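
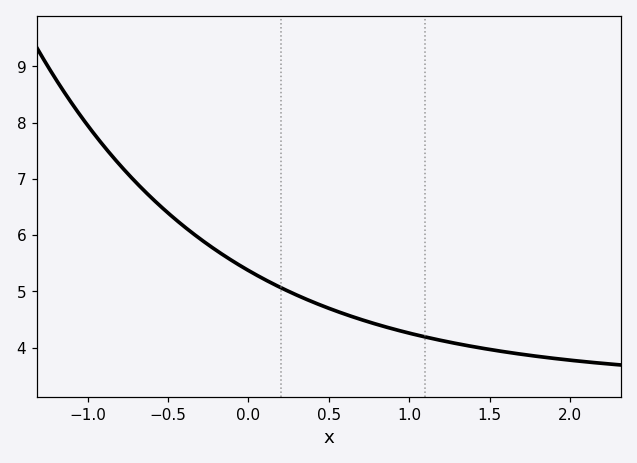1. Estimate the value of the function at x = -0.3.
5.9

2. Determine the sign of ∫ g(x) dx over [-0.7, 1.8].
positive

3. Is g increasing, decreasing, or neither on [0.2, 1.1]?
decreasing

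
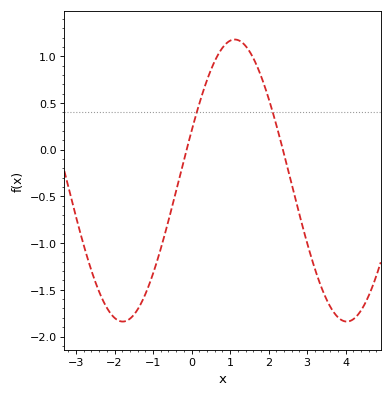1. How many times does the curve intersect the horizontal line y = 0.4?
2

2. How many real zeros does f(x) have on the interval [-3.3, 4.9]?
2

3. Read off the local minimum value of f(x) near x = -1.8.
-1.85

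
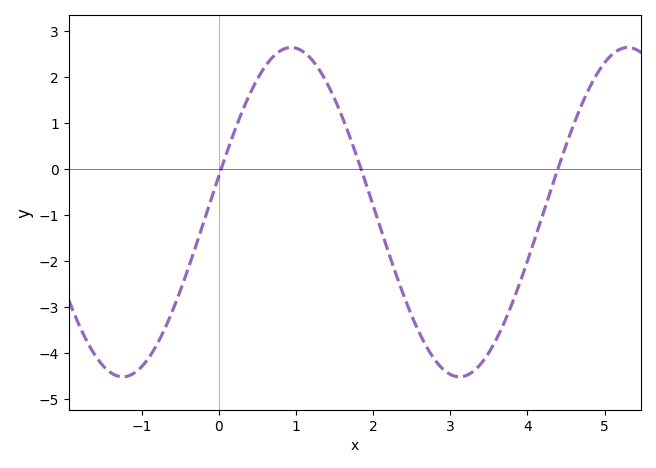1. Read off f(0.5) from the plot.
1.95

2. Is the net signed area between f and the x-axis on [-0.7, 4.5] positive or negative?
negative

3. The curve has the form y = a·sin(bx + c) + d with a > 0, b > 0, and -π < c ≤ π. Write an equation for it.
y = 3.58sin(1.44x + 0.22) - 0.94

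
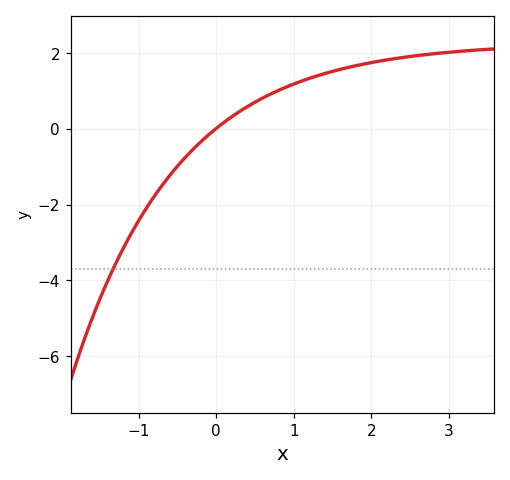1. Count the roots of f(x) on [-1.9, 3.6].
1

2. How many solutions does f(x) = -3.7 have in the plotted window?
1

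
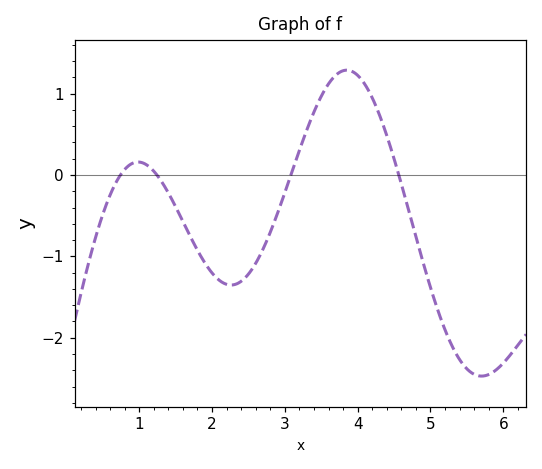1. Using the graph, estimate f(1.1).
0.125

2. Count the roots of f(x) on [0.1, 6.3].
4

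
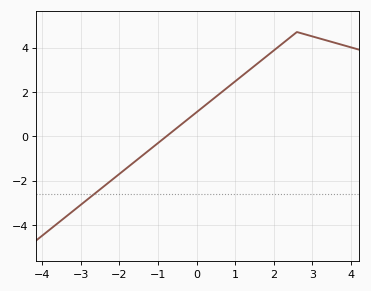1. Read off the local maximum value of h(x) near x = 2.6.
4.7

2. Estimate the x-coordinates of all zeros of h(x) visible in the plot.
-0.775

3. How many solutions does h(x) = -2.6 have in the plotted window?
1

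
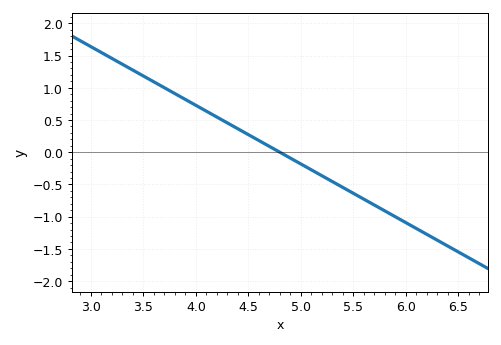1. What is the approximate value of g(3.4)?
1.25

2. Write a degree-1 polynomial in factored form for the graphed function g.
y = -0.91(x - 4.8)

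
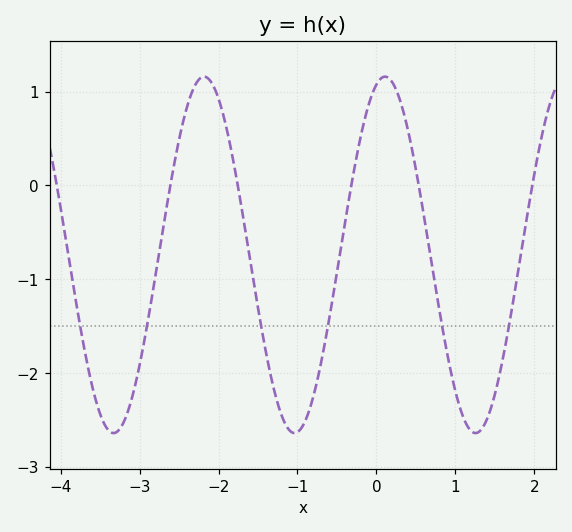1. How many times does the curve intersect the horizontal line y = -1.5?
6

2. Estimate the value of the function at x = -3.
-1.91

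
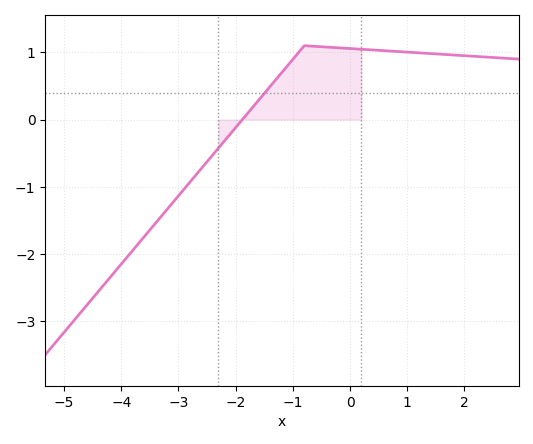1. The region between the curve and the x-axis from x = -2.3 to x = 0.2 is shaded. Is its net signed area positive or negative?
positive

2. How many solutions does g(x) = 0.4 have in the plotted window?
1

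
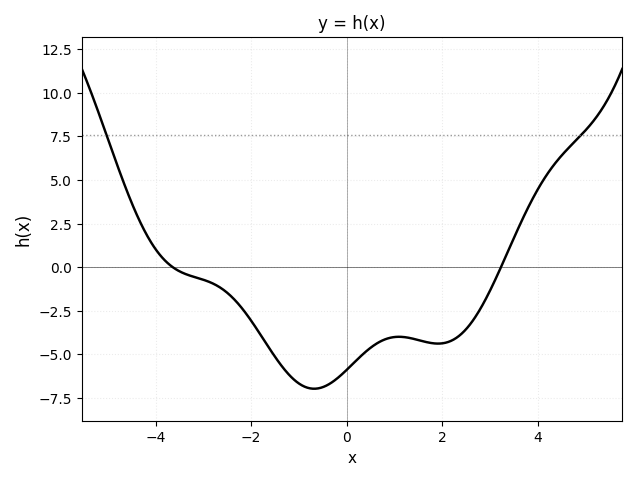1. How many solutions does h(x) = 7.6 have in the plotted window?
2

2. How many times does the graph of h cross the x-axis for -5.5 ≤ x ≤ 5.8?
2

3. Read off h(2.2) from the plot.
-4.19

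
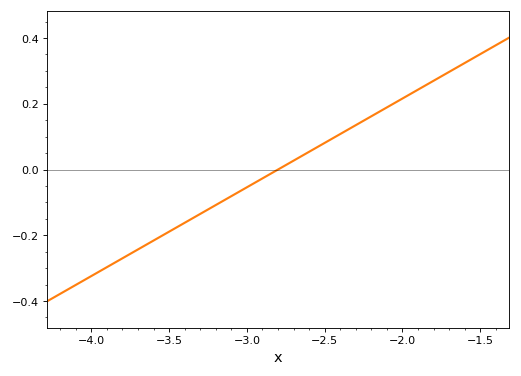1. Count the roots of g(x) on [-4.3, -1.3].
1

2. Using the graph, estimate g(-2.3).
0.14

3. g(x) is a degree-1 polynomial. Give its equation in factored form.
y = 0.27(x + 2.8)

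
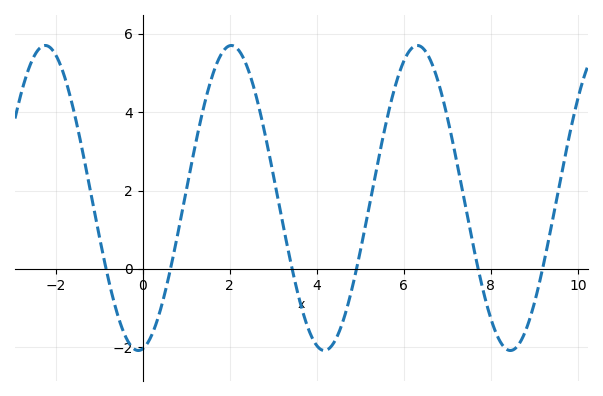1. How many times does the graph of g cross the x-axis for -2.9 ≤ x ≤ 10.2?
6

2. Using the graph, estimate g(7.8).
-0.452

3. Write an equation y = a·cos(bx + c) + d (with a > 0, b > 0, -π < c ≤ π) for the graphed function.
y = 3.89cos(1.47x - 2.99) + 1.81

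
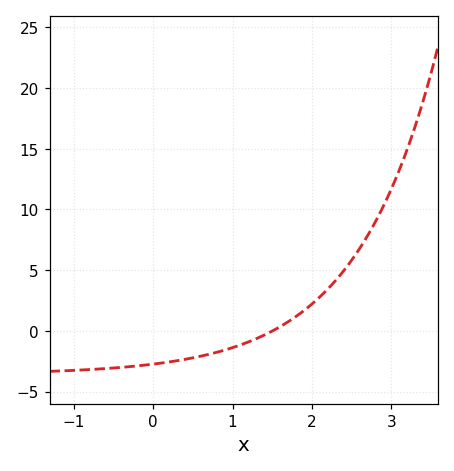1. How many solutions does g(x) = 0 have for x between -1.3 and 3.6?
1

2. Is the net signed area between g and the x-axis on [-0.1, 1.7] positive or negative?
negative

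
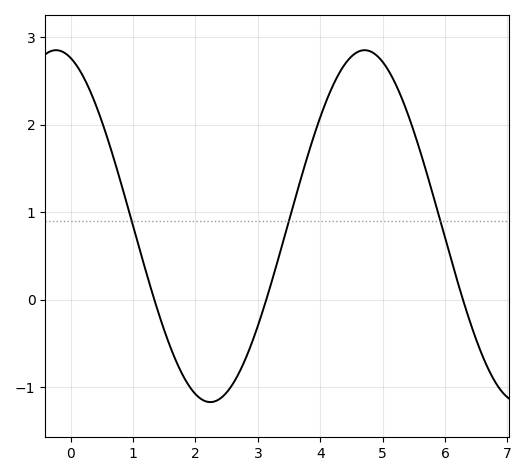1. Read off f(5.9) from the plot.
1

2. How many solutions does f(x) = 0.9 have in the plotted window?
3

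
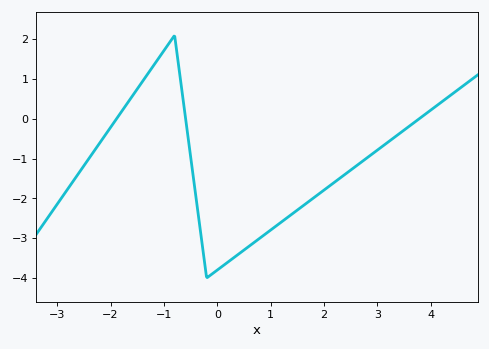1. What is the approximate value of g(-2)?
-0.2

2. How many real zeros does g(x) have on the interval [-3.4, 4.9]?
3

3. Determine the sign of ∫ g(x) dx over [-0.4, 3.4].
negative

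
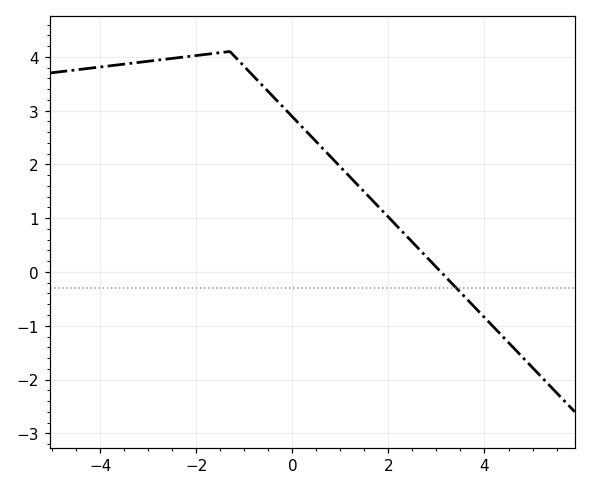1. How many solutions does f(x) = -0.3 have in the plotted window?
1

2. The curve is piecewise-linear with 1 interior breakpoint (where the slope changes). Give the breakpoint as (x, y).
(-1.3, 4.1)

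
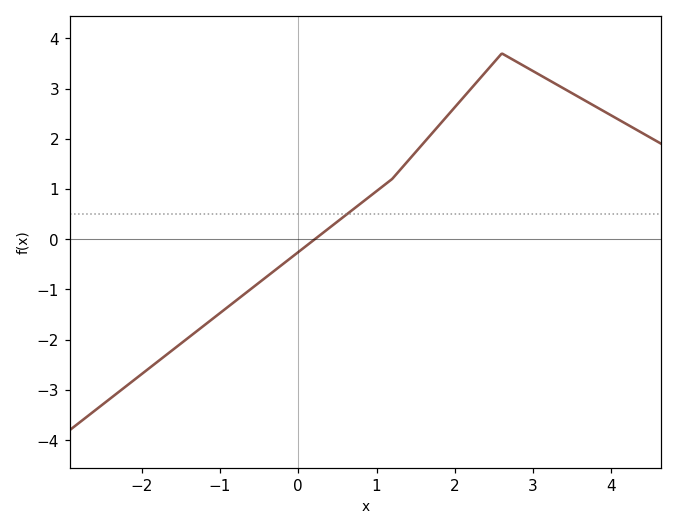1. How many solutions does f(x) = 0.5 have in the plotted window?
1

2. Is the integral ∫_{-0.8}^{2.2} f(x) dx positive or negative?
positive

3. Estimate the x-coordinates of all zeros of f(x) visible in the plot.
0.212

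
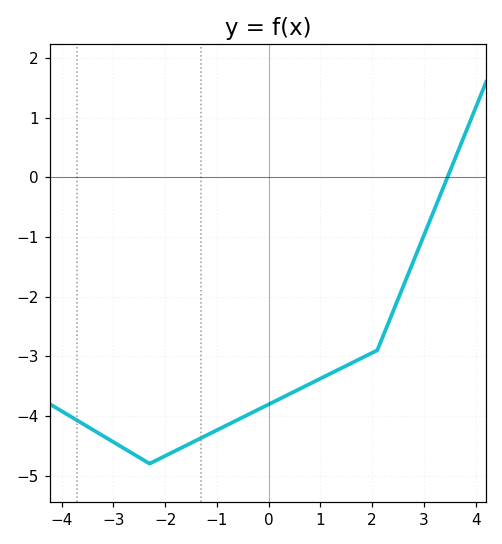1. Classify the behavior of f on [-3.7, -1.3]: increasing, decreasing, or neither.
neither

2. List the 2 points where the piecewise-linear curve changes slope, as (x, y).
(-2.3, -4.8); (2.1, -2.9)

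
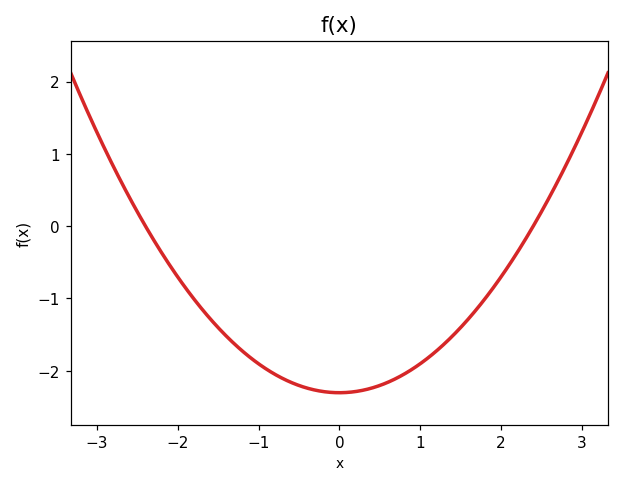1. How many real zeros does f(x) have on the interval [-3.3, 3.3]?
2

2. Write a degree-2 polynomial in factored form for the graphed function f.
y = 0.4(x + 2.4)(x - 2.4)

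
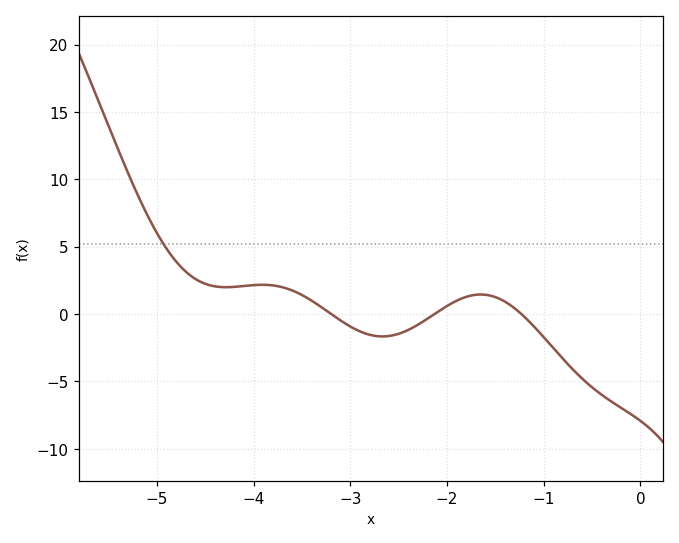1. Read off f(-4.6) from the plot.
2.5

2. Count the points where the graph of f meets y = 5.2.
1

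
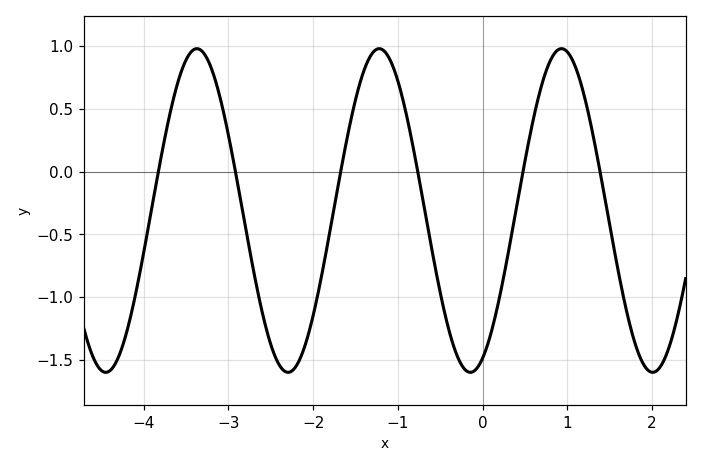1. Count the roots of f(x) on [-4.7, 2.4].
6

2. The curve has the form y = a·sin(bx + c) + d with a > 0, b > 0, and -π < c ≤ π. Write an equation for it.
y = 1.29sin(2.92x - 1.15) - 0.31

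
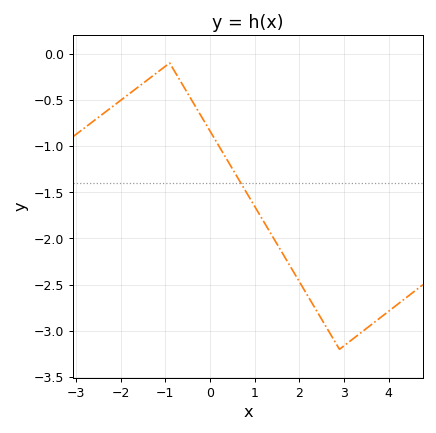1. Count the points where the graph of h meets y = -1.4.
1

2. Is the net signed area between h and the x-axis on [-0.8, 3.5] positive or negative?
negative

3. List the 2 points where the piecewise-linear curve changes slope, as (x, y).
(-0.9, -0.1); (2.9, -3.2)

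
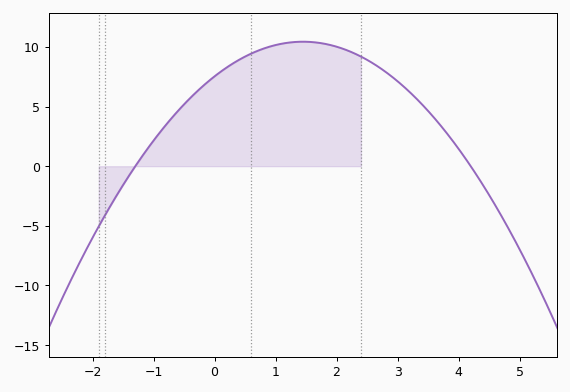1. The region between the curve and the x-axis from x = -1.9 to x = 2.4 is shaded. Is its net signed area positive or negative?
positive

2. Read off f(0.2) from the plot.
8.28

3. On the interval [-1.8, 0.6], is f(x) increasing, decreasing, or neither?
increasing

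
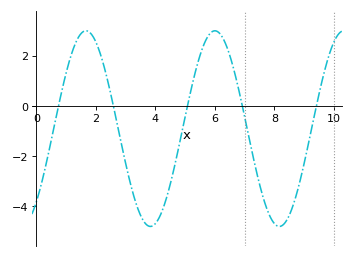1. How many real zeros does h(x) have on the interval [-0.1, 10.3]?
5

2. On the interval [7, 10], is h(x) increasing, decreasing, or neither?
neither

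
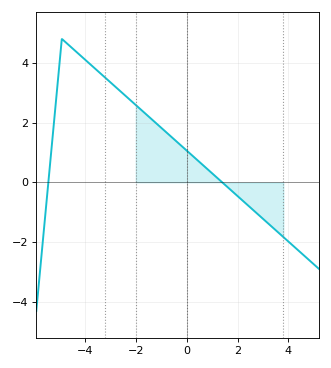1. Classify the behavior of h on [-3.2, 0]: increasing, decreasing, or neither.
decreasing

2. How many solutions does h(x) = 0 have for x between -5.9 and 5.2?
2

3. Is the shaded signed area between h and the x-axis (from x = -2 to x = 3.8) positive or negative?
positive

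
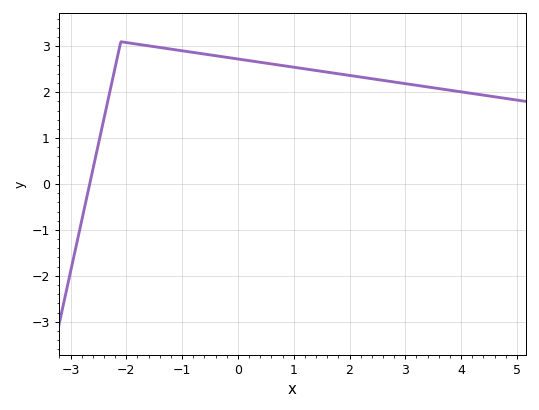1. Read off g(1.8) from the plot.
2.4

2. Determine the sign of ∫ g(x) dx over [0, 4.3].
positive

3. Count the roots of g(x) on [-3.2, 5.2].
1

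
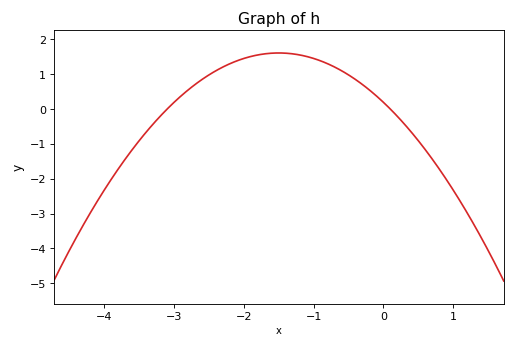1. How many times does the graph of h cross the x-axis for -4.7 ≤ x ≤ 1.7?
2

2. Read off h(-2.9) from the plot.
0.378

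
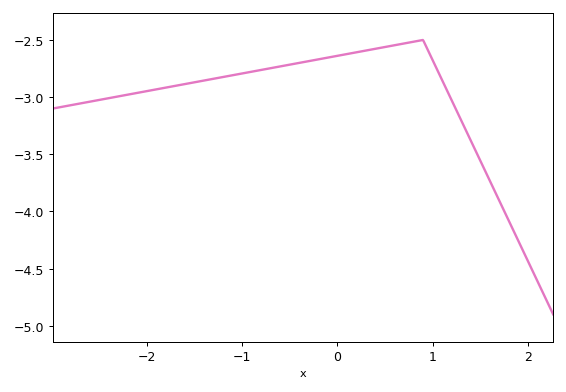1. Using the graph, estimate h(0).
-2.65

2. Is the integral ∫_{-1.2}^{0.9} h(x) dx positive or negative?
negative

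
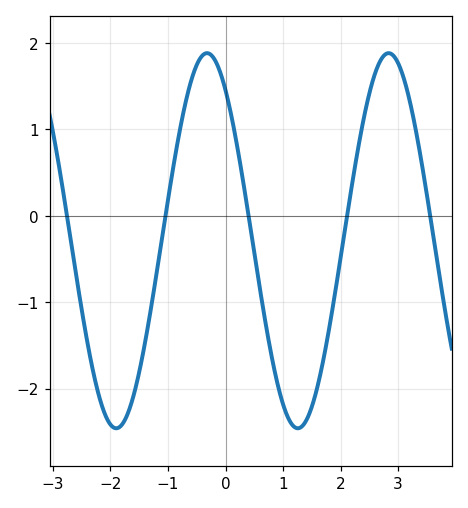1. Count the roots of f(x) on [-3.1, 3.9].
5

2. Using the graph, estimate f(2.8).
1.9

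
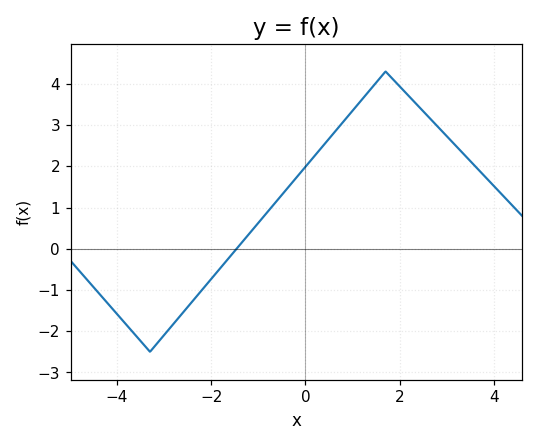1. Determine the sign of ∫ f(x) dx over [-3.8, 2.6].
positive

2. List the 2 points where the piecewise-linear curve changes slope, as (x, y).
(-3.3, -2.5); (1.7, 4.3)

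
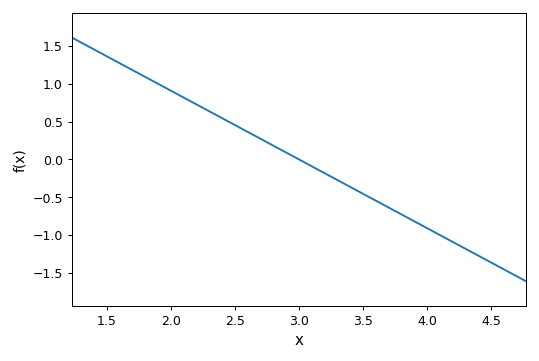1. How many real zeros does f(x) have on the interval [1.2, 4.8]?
1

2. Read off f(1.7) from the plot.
1.18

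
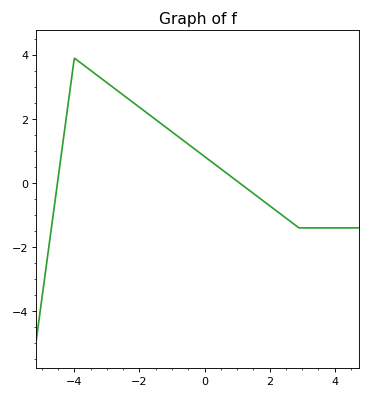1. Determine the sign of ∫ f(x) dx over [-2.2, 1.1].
positive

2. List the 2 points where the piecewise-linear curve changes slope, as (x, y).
(-4, 3.9); (2.9, -1.4)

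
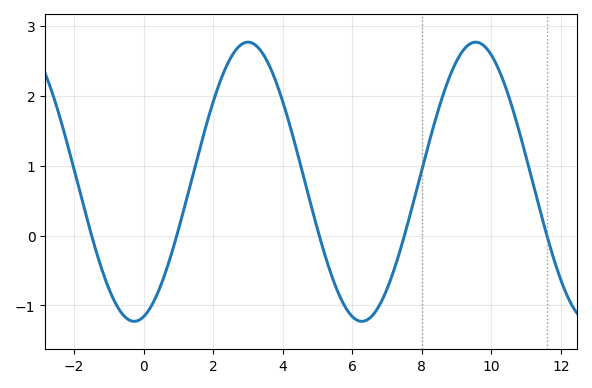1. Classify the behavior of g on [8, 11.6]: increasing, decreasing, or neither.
neither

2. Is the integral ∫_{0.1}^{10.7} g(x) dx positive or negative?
positive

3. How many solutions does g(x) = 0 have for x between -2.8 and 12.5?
5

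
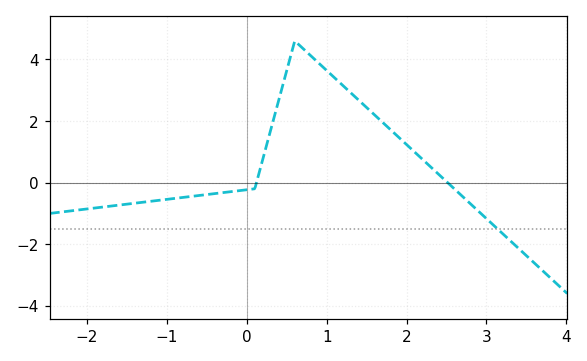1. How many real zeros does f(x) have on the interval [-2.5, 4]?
2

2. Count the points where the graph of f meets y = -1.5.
1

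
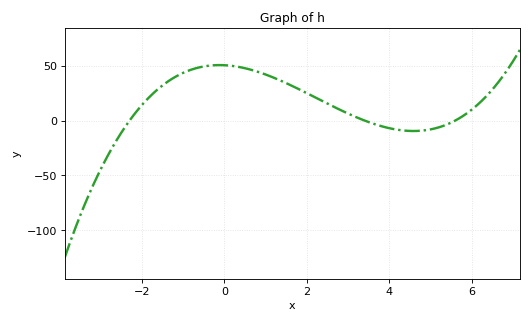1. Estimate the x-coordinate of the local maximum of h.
-0.119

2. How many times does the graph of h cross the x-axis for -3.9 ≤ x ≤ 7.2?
3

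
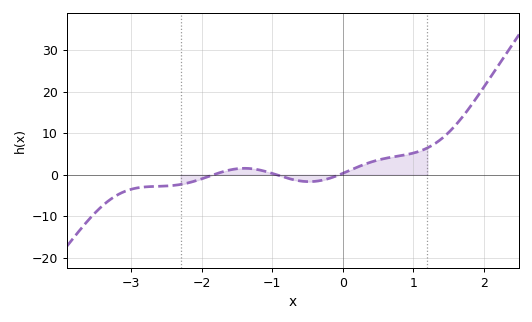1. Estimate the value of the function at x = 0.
0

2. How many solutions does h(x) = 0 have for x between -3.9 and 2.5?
3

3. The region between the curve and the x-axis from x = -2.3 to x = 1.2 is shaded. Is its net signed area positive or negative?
positive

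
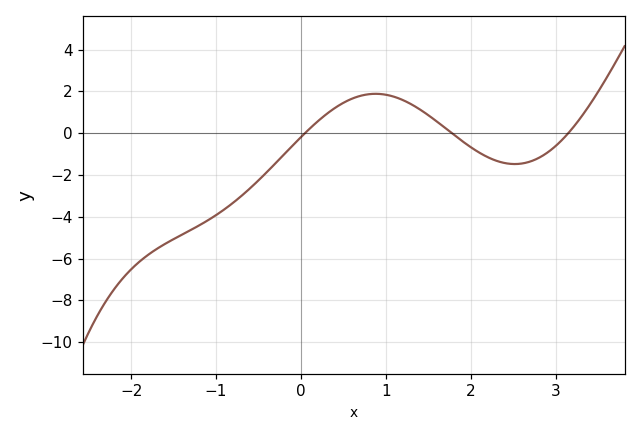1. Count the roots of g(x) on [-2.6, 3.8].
3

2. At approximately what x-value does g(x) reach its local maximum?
0.9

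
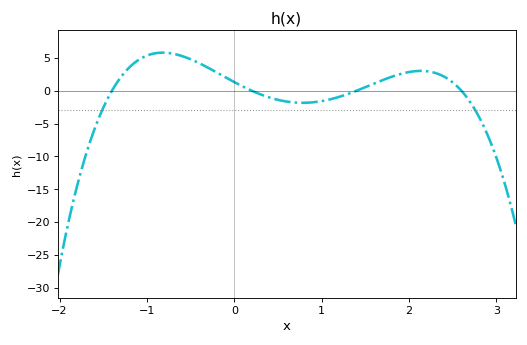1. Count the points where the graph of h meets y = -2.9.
2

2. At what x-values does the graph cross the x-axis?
-1.4, 0.2, 1.4, 2.6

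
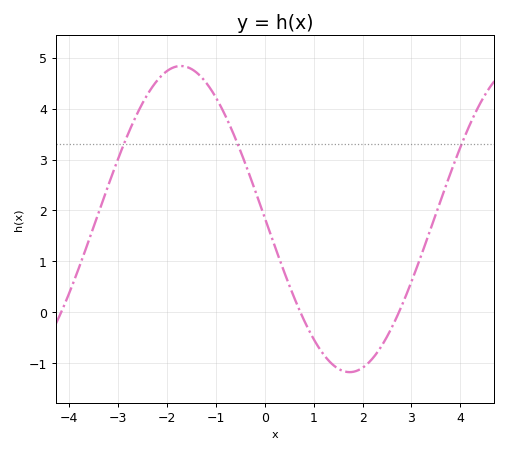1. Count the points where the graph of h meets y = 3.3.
3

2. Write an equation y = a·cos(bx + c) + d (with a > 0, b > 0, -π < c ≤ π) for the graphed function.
y = 3.01cos(0.91x + 1.6) + 1.83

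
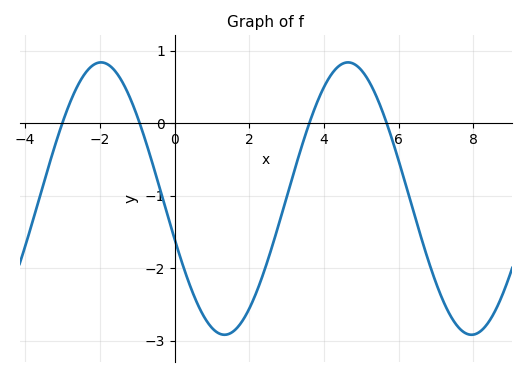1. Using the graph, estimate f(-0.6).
-0.5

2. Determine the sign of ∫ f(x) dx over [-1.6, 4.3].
negative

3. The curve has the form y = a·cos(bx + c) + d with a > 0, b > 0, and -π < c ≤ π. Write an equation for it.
y = 1.88cos(0.95x + 1.9) - 1.04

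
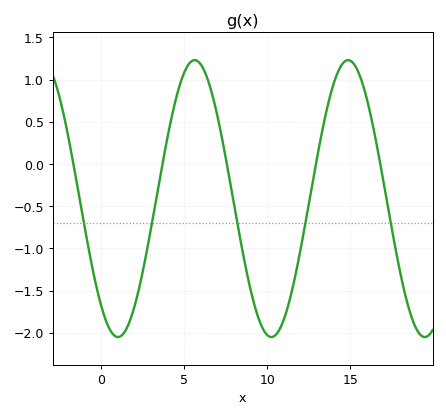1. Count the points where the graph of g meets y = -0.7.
5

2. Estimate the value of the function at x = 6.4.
1.01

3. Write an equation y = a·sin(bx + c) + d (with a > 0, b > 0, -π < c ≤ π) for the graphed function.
y = 1.64sin(0.68x - 2.26) - 0.41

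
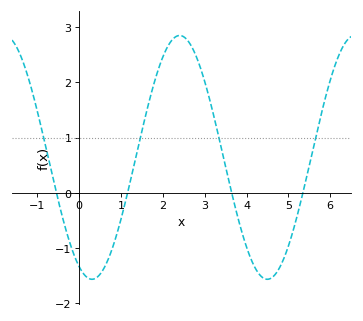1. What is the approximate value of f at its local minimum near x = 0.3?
-1.6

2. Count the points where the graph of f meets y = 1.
4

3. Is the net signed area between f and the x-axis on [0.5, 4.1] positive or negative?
positive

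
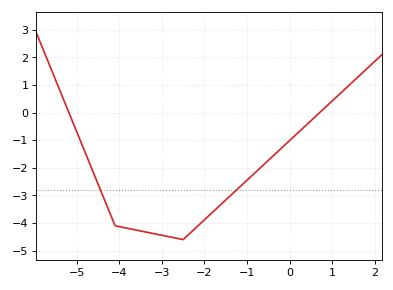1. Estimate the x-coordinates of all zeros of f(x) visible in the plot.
-5.18, 0.707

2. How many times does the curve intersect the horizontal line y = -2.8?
2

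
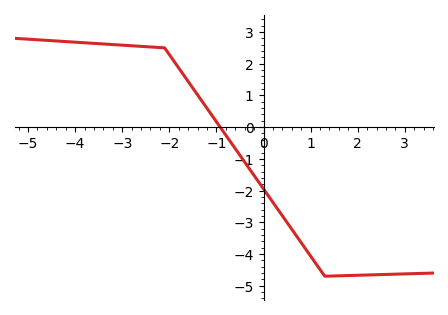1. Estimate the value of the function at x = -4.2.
2.7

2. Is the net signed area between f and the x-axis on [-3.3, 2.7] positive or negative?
negative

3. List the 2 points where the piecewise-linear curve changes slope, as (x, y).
(-2.1, 2.5); (1.3, -4.7)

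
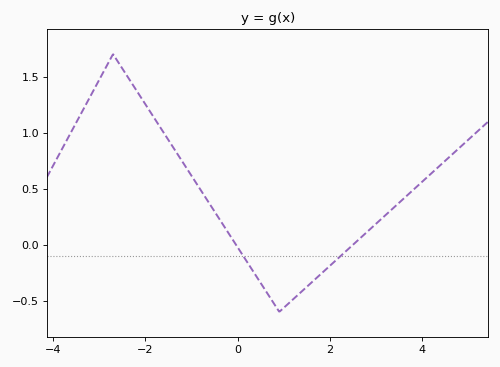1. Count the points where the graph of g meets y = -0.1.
2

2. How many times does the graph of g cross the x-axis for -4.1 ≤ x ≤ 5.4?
2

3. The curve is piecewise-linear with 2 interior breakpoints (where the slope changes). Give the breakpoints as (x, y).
(-2.7, 1.7); (0.9, -0.6)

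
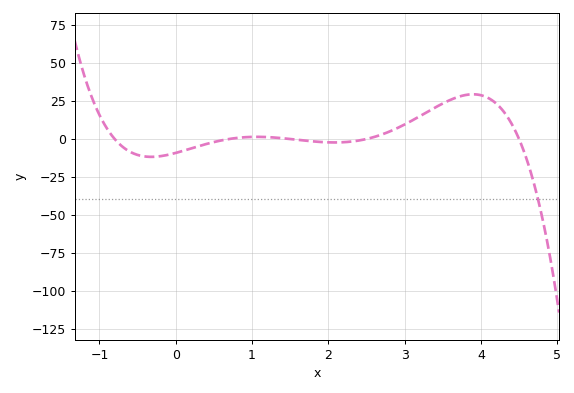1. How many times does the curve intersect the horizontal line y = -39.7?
1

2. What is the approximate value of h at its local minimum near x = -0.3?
-11.7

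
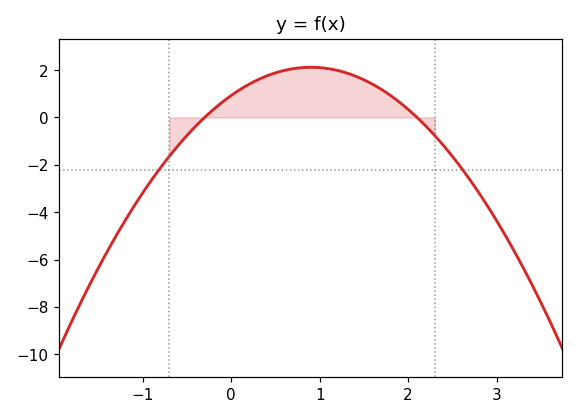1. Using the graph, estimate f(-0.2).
0.4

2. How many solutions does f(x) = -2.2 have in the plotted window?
2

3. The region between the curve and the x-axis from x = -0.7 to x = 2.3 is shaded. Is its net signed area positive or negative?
positive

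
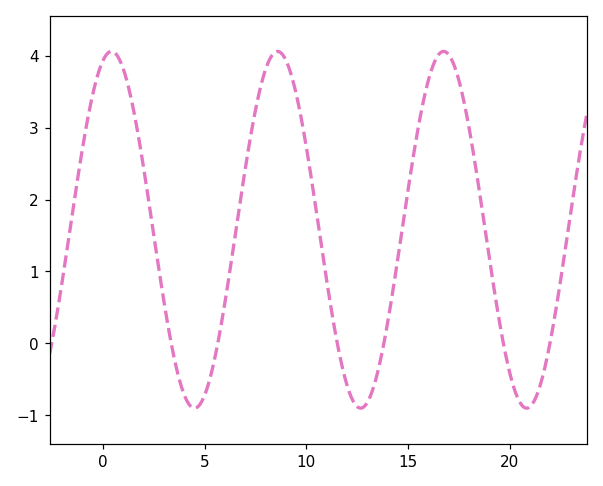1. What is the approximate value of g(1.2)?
3.6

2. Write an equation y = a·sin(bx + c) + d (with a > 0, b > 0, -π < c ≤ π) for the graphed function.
y = 2.48sin(0.77x + 1.2) + 1.58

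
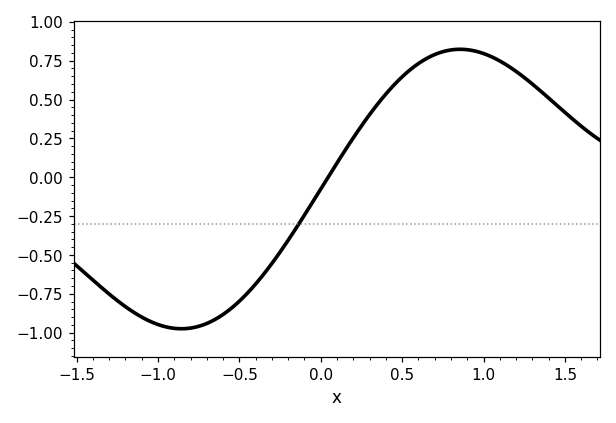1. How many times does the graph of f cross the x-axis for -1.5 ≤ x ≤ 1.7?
1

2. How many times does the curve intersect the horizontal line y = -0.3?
1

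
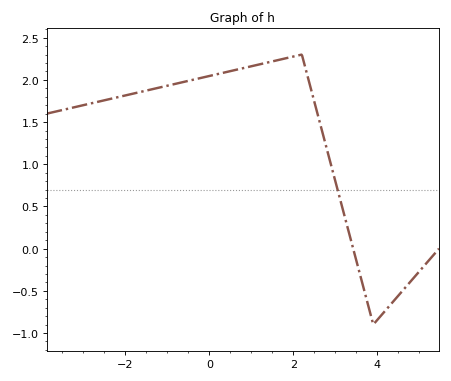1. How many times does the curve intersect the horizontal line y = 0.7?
1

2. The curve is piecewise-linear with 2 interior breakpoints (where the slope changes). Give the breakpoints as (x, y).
(2.2, 2.3); (3.9, -0.9)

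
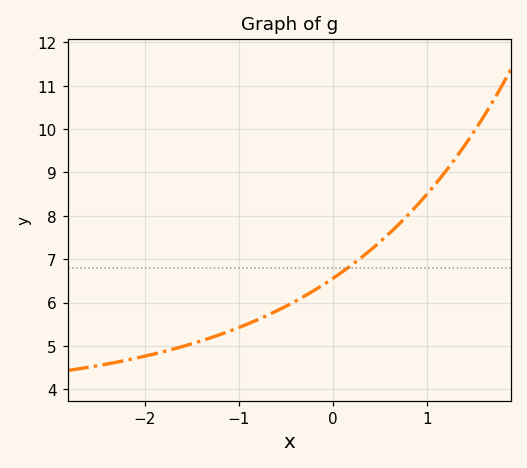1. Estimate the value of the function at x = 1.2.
9.04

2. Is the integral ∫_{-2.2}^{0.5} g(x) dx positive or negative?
positive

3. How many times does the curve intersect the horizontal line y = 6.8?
1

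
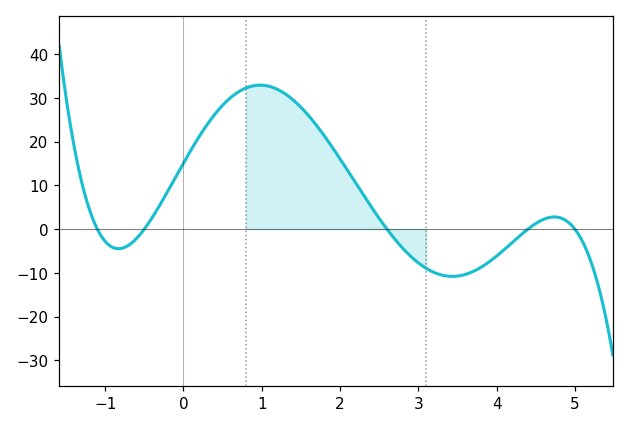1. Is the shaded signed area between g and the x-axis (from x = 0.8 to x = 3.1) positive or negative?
positive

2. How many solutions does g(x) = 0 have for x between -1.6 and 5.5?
5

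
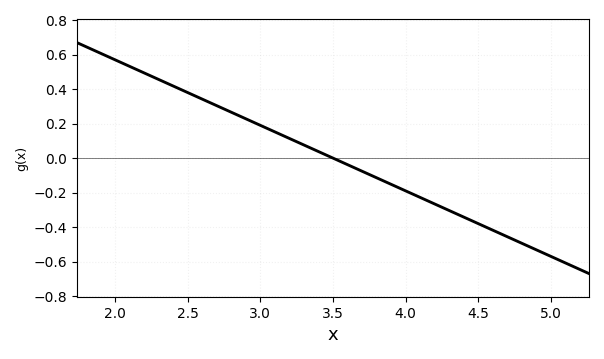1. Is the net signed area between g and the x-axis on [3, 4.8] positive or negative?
negative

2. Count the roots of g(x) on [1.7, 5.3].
1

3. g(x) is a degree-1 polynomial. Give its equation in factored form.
y = -0.38(x - 3.5)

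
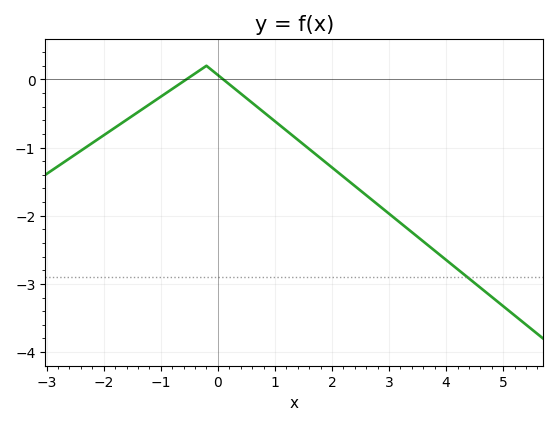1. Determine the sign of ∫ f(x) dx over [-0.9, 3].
negative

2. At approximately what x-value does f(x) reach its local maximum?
-0.199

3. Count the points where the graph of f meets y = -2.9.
1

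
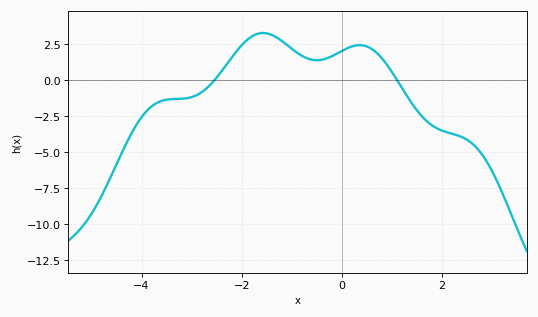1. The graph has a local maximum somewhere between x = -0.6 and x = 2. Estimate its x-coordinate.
0.359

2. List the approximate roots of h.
-2.55, 1.11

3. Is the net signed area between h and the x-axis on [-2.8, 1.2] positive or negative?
positive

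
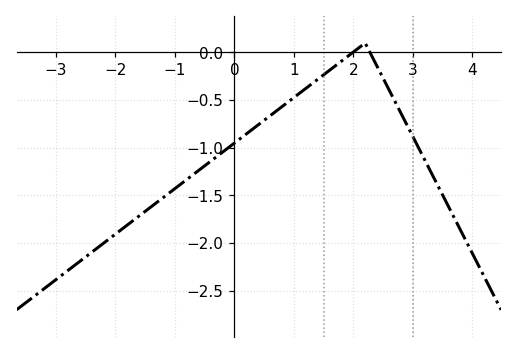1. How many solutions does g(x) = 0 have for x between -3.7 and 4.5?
2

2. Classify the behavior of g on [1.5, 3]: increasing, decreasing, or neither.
neither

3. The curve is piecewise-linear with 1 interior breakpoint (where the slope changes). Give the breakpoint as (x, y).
(2.2, 0.1)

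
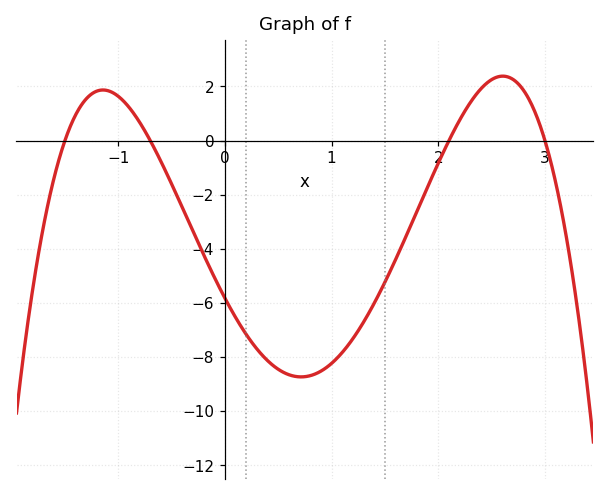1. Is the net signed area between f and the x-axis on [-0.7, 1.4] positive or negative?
negative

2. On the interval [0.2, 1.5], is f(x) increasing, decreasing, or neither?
neither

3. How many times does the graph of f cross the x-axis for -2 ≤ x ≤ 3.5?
4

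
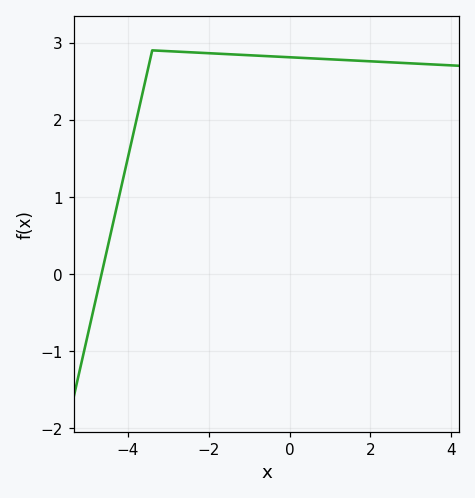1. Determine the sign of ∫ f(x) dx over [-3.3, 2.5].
positive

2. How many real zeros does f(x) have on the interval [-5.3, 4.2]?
1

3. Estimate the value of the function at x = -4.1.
1.3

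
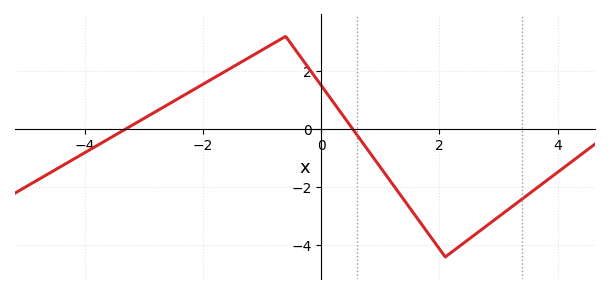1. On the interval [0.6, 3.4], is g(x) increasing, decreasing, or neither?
neither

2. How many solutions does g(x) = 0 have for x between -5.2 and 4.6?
2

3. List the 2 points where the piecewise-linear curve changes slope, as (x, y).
(-0.6, 3.2); (2.1, -4.4)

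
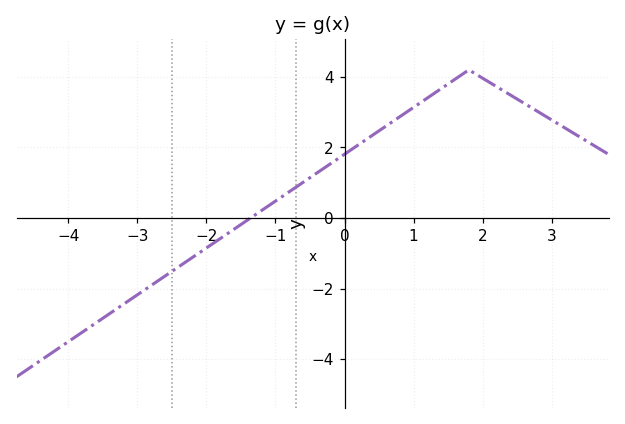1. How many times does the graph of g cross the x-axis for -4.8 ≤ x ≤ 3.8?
1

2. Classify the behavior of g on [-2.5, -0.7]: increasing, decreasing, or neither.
increasing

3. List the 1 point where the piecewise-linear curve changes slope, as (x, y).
(1.8, 4.2)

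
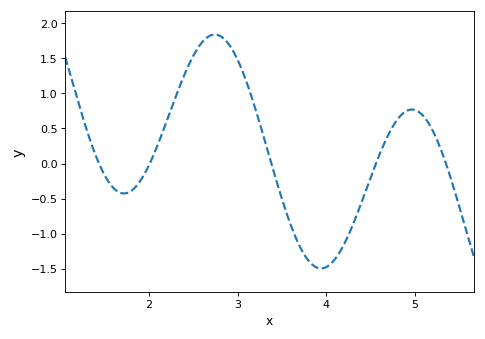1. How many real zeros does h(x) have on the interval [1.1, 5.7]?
5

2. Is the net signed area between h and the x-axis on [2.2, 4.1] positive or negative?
positive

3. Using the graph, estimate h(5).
0.765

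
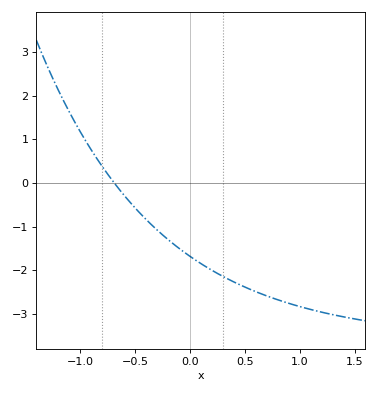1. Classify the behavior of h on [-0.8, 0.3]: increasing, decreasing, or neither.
decreasing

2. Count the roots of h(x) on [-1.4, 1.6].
1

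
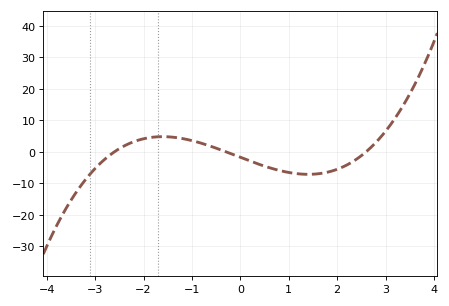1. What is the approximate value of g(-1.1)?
3.91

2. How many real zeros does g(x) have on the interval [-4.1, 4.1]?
3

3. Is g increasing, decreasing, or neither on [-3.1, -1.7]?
increasing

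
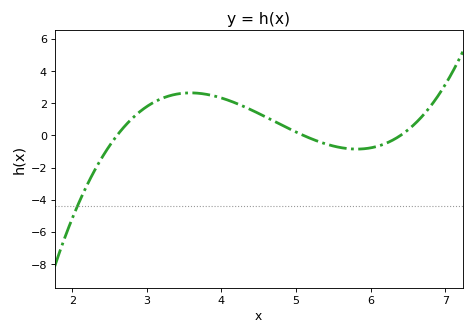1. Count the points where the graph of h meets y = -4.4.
1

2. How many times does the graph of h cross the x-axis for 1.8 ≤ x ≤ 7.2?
3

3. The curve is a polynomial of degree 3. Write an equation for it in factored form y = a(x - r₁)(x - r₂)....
y = 0.63(x - 2.6)(x - 5.1)(x - 6.4)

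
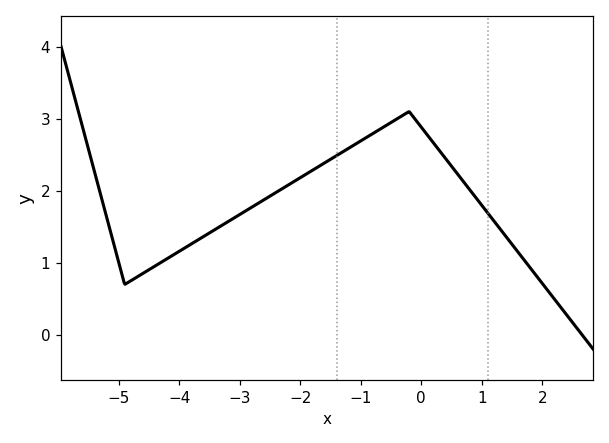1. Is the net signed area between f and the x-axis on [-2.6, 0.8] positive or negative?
positive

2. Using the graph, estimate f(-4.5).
0.9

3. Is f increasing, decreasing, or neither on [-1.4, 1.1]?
neither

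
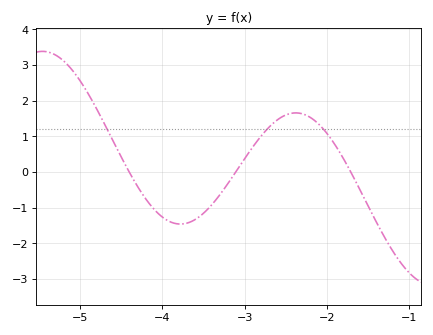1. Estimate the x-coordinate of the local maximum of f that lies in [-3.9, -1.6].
-2.4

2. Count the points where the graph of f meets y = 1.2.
3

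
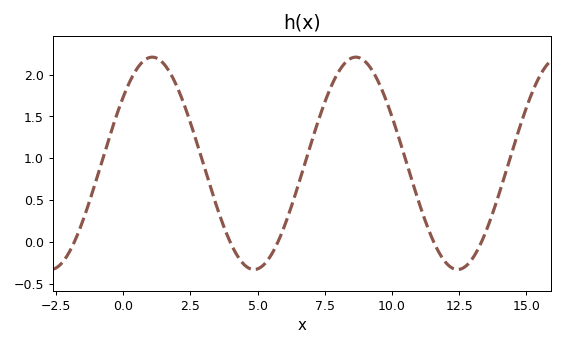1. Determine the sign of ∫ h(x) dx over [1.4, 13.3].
positive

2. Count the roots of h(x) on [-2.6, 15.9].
5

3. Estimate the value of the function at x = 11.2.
0.3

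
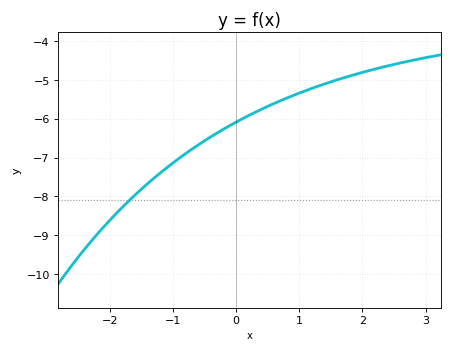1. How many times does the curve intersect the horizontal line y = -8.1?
1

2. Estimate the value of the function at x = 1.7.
-4.95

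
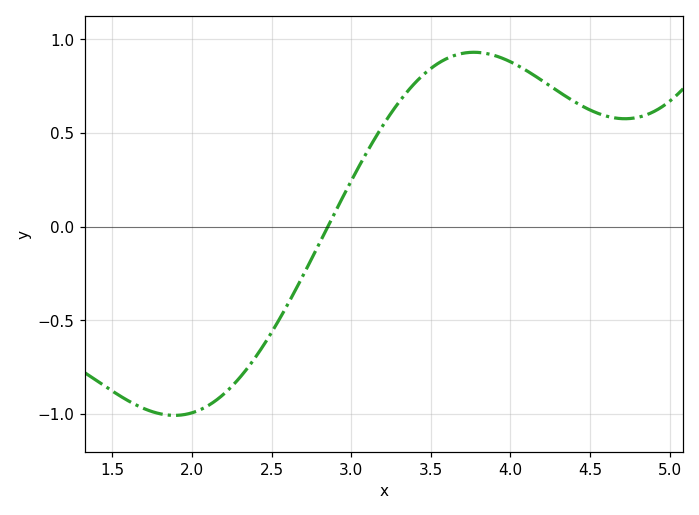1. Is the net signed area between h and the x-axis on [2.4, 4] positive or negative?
positive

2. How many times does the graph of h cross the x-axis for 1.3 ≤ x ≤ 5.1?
1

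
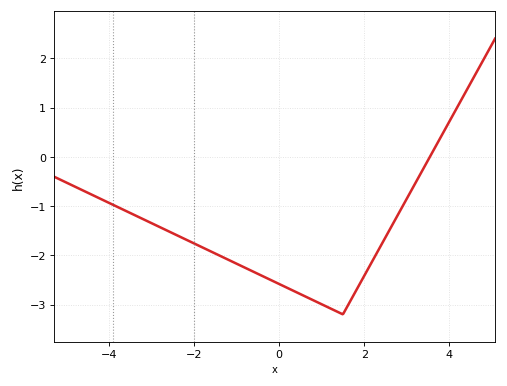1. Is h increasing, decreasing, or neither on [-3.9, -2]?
decreasing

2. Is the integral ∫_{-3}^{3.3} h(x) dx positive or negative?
negative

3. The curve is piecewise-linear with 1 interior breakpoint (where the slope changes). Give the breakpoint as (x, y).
(1.5, -3.2)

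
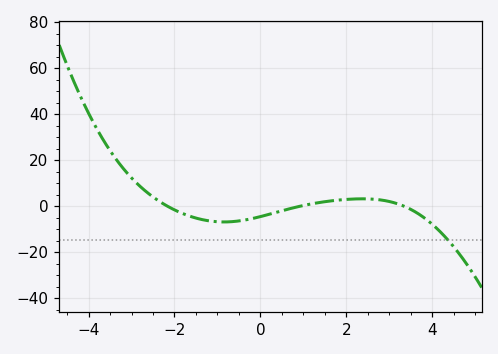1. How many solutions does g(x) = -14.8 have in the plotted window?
1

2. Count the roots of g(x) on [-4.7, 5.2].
3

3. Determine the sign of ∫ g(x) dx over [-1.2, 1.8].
negative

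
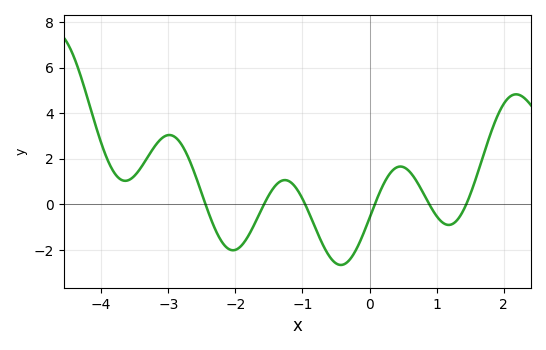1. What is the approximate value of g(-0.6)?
-2.28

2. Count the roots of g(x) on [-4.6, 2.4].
6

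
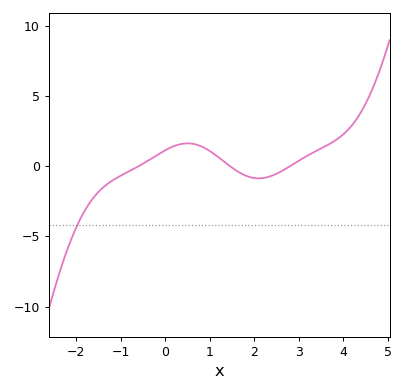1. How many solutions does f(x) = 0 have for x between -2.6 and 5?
3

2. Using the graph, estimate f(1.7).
-0.512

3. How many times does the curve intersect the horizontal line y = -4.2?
1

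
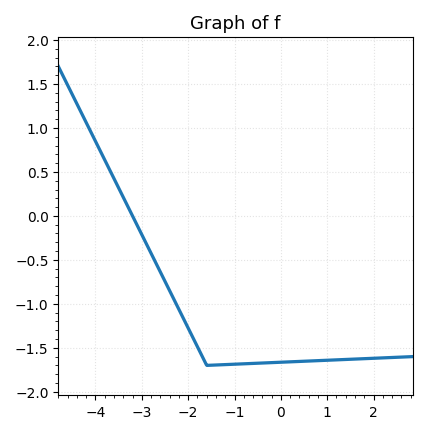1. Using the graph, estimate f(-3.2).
-0.001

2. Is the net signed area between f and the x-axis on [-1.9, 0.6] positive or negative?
negative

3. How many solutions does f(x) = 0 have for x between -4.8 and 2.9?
1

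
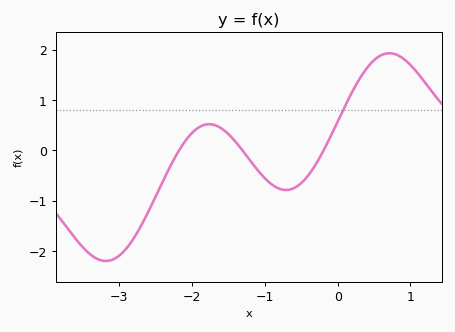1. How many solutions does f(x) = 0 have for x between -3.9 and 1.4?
3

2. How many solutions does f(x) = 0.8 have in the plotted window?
1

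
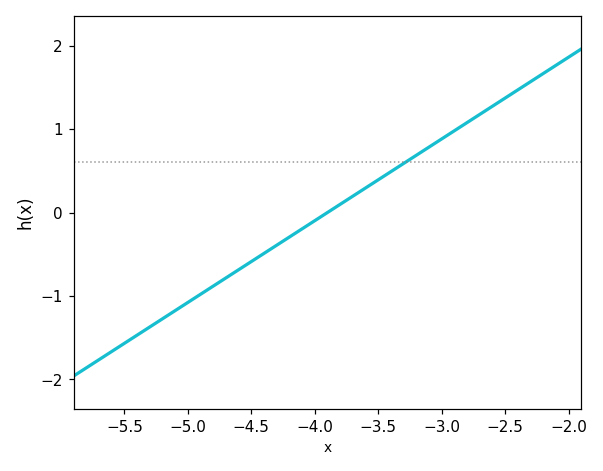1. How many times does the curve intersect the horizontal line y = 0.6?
1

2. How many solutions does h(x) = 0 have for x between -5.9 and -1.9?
1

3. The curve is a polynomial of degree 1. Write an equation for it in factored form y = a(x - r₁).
y = 0.98(x + 3.9)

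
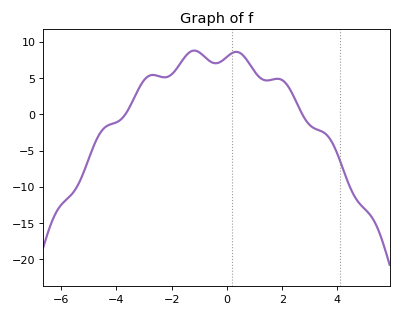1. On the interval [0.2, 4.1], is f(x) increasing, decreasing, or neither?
neither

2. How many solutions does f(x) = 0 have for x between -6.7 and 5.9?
2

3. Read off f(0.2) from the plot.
8.5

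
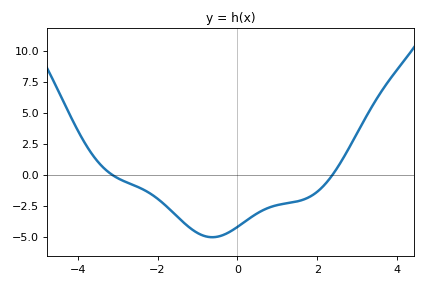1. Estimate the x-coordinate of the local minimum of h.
-0.6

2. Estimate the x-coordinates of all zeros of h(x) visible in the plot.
-3.2, 2.4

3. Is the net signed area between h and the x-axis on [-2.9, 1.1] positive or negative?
negative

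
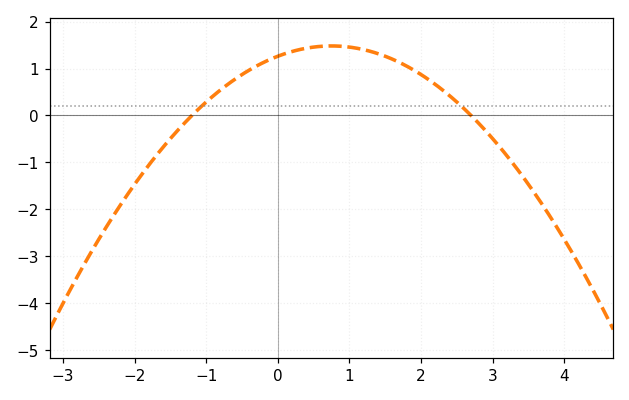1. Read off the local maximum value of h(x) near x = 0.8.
1.48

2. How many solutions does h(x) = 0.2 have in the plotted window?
2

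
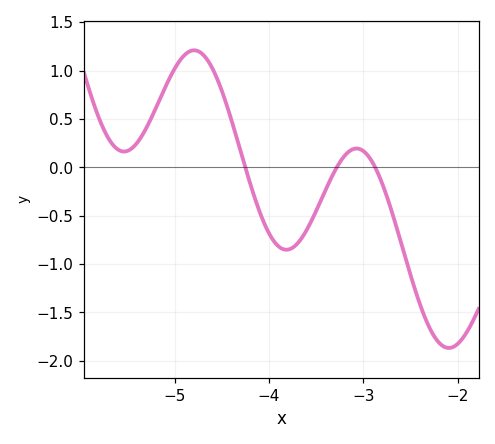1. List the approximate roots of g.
-4.25, -3.28, -2.87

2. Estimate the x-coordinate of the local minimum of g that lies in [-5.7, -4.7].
-5.54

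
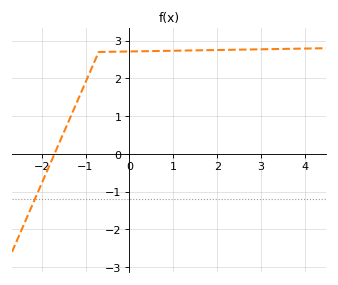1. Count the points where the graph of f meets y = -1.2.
1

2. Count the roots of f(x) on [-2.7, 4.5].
1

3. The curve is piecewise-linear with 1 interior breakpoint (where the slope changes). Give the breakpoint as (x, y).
(-0.7, 2.7)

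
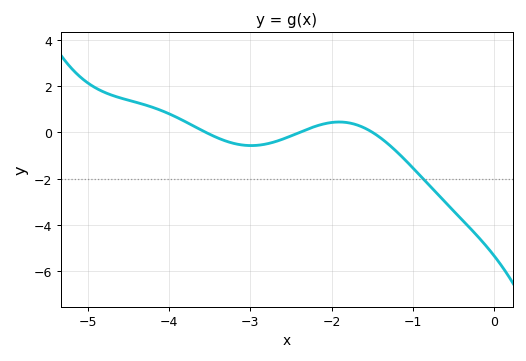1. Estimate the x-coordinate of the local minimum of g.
-2.99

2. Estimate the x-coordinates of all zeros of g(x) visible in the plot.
-3.55, -2.39, -1.5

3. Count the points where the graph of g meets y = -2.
1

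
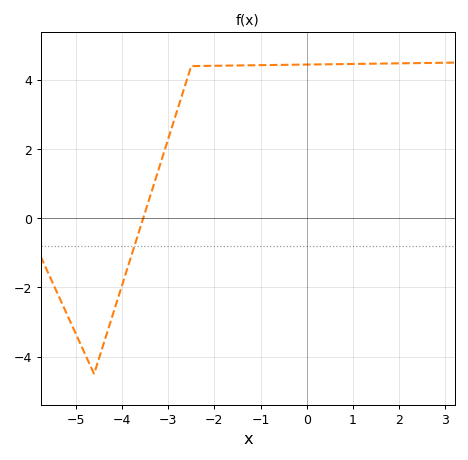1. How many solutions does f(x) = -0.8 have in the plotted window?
1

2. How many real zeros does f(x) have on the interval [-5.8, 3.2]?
1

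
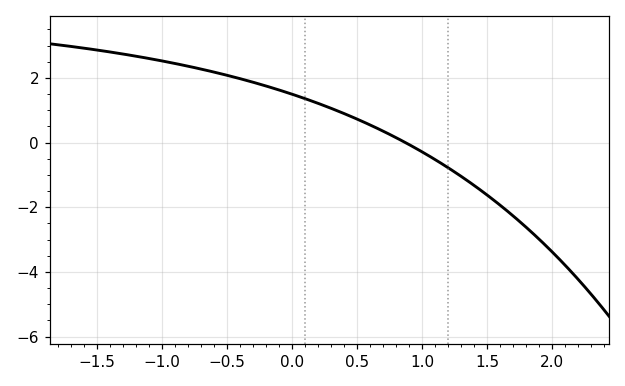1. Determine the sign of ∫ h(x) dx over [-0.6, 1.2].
positive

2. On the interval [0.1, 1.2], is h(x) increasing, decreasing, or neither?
decreasing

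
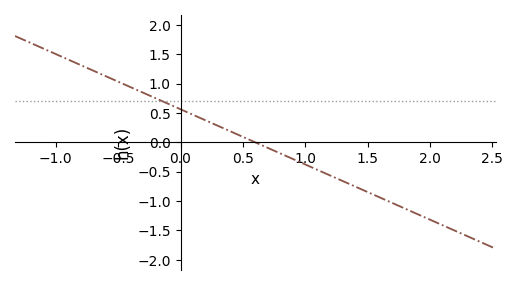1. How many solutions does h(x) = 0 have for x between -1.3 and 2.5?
1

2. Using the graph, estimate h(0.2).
0.376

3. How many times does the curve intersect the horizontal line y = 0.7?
1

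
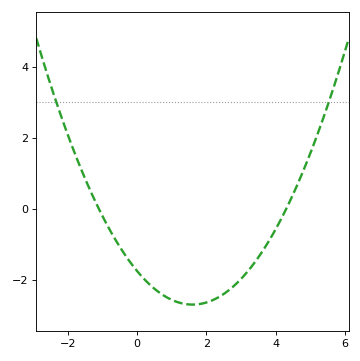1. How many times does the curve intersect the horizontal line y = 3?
2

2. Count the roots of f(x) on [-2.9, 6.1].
2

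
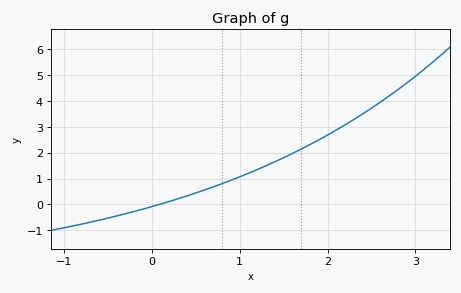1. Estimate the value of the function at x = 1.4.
1.65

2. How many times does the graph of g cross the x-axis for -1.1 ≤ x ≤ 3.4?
1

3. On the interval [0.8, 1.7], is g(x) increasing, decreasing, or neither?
increasing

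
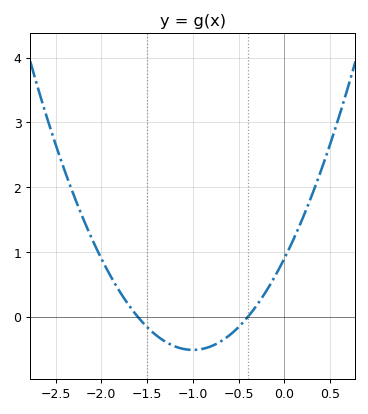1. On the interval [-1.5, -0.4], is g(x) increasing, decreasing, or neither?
neither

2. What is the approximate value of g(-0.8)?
-0.451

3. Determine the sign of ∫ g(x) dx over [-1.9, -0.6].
negative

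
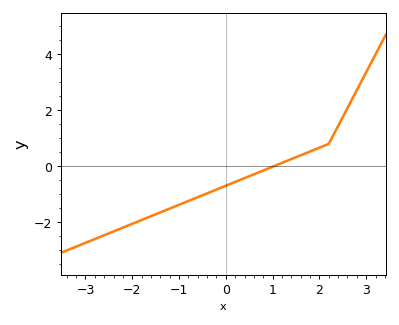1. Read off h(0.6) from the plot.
-0.2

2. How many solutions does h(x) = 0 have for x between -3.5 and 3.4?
1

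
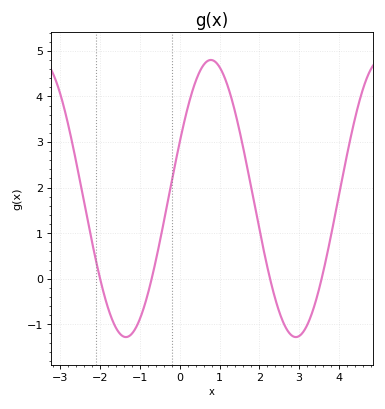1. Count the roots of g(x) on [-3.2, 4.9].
4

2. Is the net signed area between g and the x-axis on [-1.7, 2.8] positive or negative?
positive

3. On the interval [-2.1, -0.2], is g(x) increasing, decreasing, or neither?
neither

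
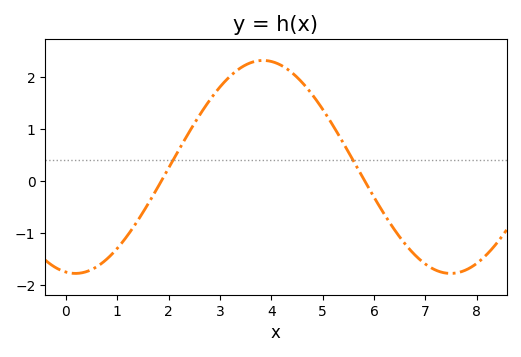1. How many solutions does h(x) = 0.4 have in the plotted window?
2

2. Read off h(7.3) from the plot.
-1.8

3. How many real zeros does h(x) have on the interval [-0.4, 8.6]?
2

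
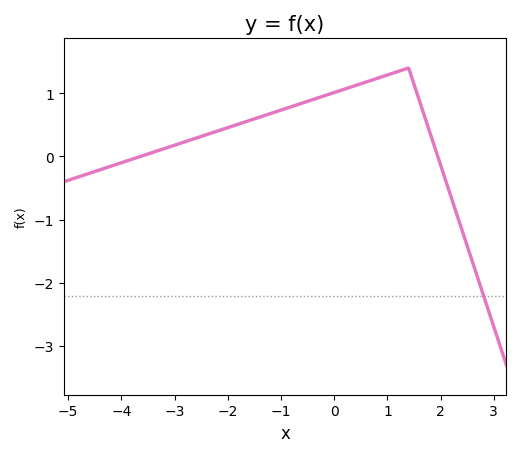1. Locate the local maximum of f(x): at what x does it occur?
1.4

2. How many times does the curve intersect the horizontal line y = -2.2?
1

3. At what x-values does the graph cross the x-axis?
-3.6, 2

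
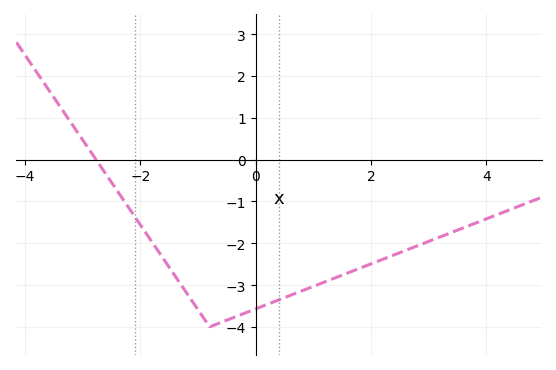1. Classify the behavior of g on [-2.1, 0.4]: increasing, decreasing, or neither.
neither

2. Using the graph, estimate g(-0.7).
-3.95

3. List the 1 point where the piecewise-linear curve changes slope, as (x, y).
(-0.8, -4)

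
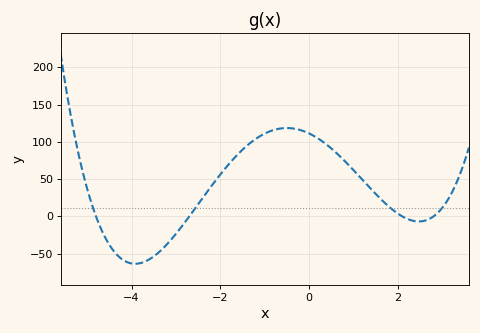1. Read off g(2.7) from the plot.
-3.55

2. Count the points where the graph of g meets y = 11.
4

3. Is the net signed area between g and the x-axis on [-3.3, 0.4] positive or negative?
positive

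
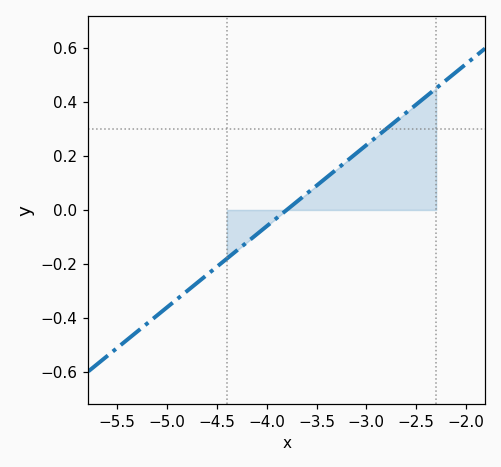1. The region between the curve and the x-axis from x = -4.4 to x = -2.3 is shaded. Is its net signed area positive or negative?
positive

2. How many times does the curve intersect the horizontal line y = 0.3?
1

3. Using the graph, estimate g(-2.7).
0.33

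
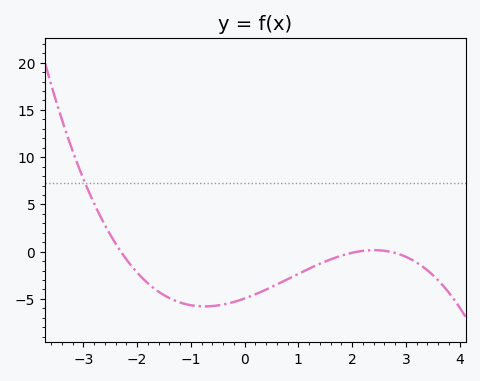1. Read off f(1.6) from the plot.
-1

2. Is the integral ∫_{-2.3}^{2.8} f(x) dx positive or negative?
negative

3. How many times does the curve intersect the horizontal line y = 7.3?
1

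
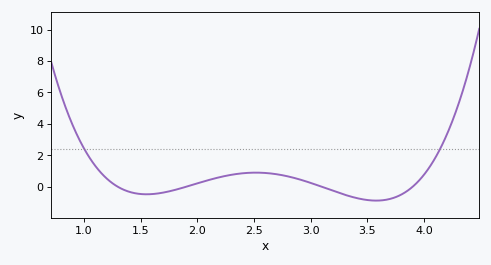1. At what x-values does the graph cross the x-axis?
1.3, 1.9, 3.1, 3.9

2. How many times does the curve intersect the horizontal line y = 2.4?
2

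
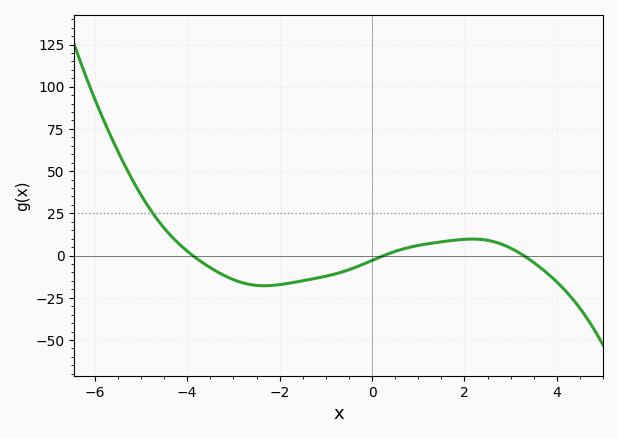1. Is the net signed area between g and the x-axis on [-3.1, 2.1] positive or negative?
negative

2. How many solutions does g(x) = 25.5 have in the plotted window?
1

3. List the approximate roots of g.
-3.8, 0.2, 3.2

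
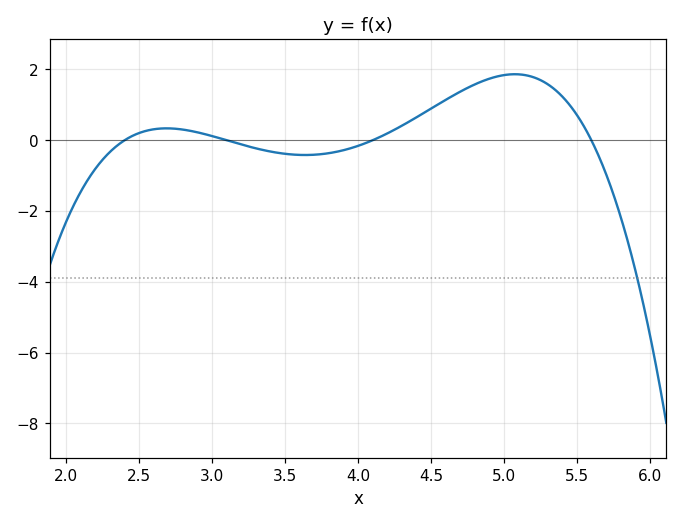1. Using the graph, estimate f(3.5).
-0.4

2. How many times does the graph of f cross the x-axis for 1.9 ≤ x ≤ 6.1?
4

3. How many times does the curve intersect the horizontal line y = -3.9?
1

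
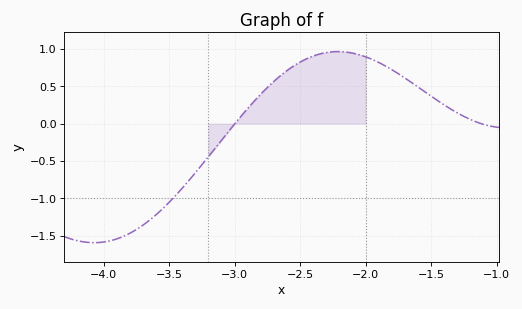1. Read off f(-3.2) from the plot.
-0.45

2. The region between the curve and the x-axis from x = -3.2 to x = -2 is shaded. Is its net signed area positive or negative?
positive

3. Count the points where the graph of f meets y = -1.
1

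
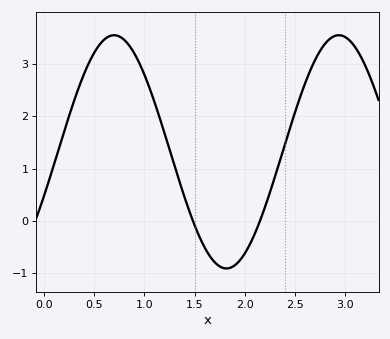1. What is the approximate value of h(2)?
-0.618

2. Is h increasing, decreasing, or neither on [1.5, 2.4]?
neither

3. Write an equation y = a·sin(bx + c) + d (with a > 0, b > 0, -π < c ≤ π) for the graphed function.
y = 2.23sin(2.81x - 0.39) + 1.32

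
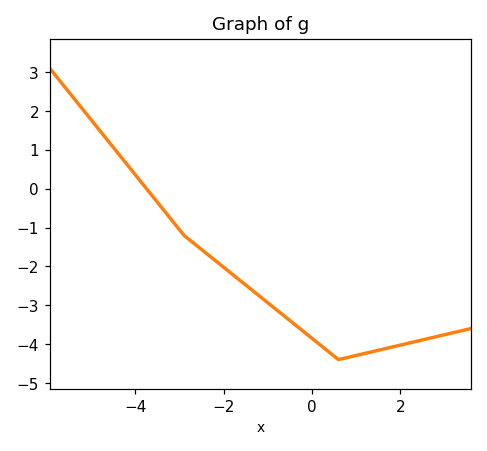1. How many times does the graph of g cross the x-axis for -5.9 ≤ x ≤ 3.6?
1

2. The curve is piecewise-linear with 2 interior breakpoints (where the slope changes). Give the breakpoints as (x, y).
(-2.9, -1.2); (0.6, -4.4)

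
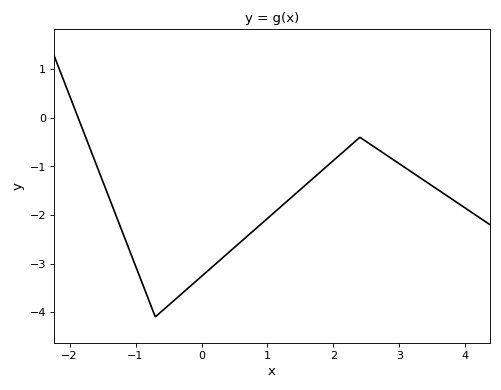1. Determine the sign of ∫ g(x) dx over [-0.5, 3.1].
negative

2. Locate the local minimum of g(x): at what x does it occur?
-0.7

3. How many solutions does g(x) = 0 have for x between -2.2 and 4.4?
1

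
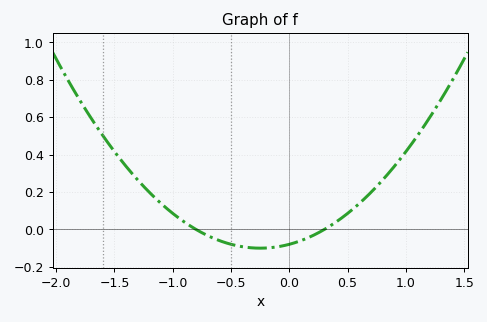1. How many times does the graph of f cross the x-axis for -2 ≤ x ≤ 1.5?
2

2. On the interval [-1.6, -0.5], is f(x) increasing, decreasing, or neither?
decreasing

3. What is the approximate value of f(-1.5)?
0.42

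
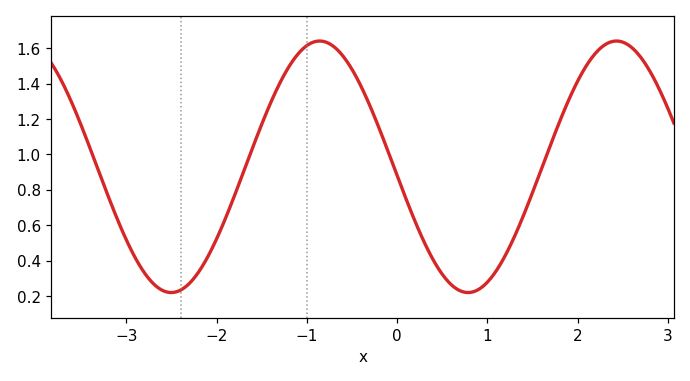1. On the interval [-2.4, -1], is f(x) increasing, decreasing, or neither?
increasing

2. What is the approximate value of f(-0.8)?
1.64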